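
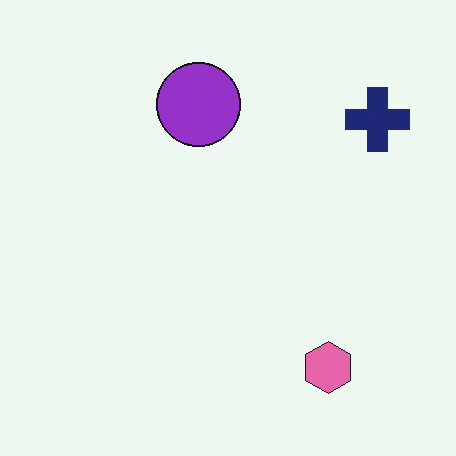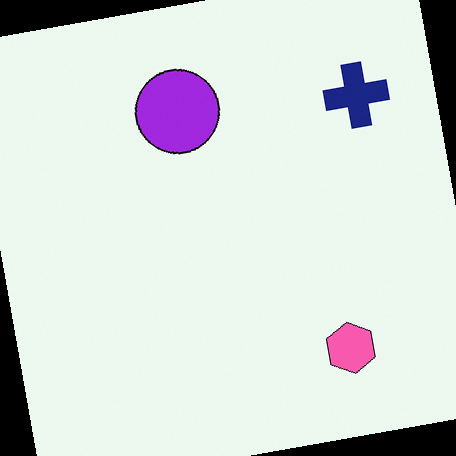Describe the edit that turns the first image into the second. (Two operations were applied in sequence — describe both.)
The second image is the first slightly oversaturated, then rotated counter-clockwise by a few degrees.

All colors are more vivid — a global saturation change. Every shape is tilted by the same angle and the image corners show triangular fill wedges — a whole-image rotation by a non-right angle.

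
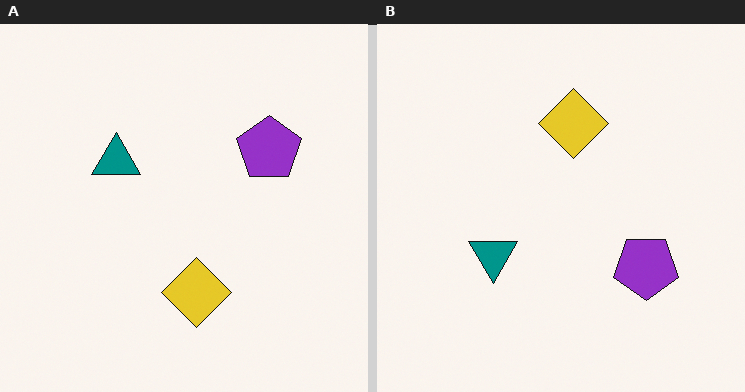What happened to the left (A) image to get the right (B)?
Flipped vertically (top ↔ bottom).

The yellow diamond is in the bottom of the left (A) image and the top of the right (B) — shapes on opposite sides of the horizontal midline have swapped in a mirror flip.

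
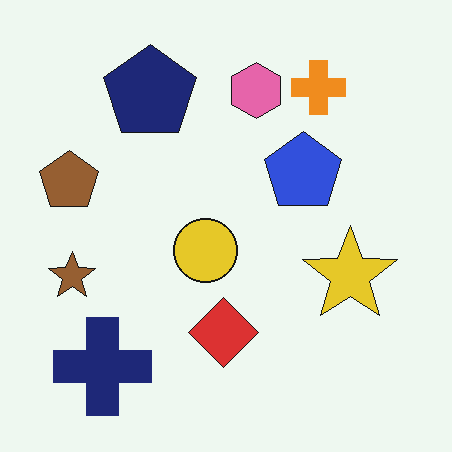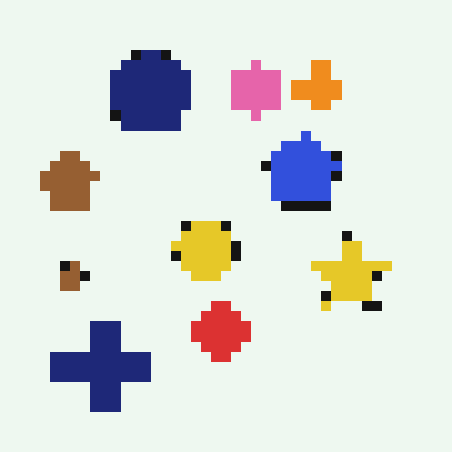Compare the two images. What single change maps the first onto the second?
This is the original image coarsely pixelated.

Shapes are reduced to large square blocks; fine edges and outlines are lost — a downscale-then-upscale (mosaic) effect.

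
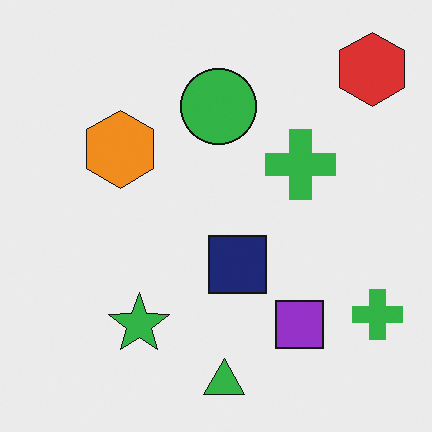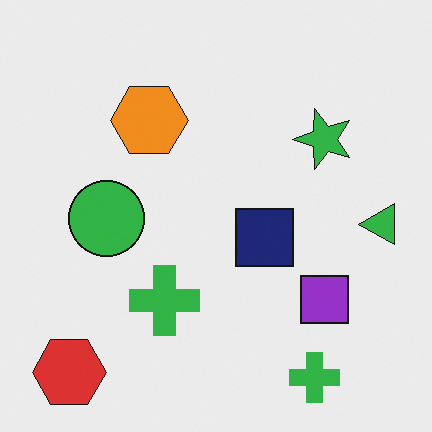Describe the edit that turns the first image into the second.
This is the original image transposed (reflected across the top-left ↔ bottom-right diagonal).

Shapes have swapped their row and column positions — what was in the top-right is now in the bottom-left — a diagonal reflection.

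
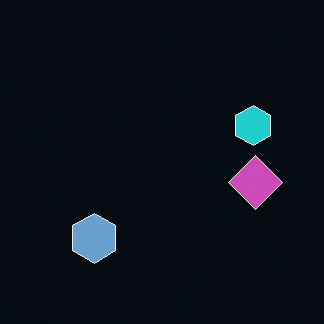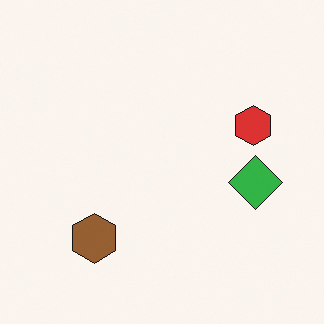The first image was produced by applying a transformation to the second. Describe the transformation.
The first image is the second color-inverted (negative).

The light background has become dark and every shape's color is its complement — a photographic negative.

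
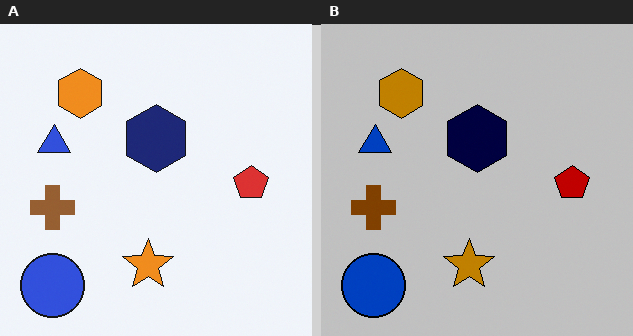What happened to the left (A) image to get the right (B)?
It was heavily posterized to just a handful of flat colors.

Each flat color has snapped to a coarser quantized level — most visibly, the near-white background has dropped to a flat grey.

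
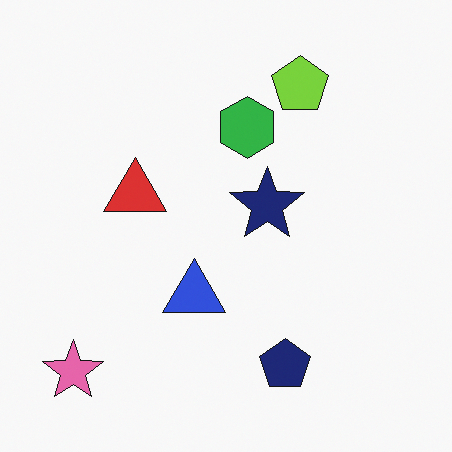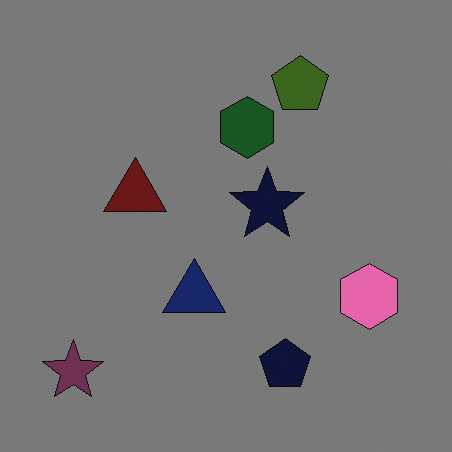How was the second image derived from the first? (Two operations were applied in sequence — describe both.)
This is the original image darkened a lot, then overlaid with an additional pink hexagon.

Every pixel — background and shapes alike — is uniformly darkened. A pink hexagon appears in the second image that is absent from the first.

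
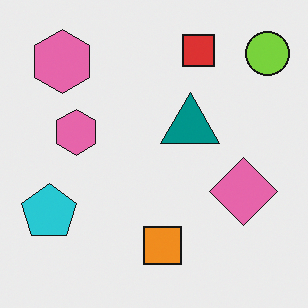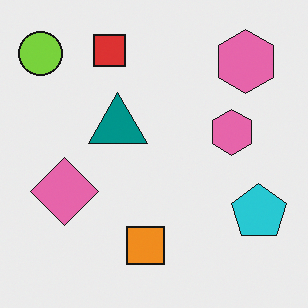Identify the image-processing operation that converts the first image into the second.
This is the original image flipped horizontally (left ↔ right).

The lime circle is in the top-right of the first image and the top-left of the second — shapes on opposite sides of the vertical midline have swapped in a mirror flip.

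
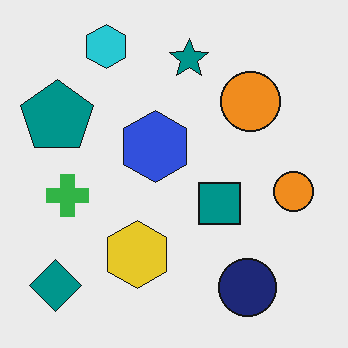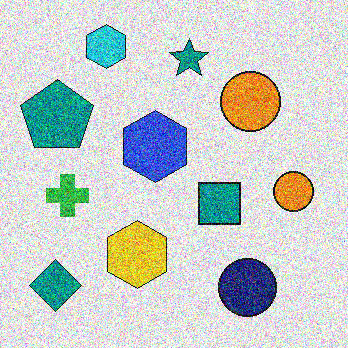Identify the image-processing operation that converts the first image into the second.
The second image is the first degraded with heavy additive noise.

Random speckle covers the whole image, including the flat background.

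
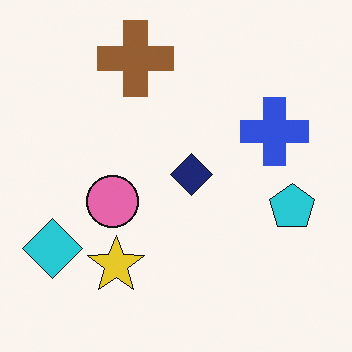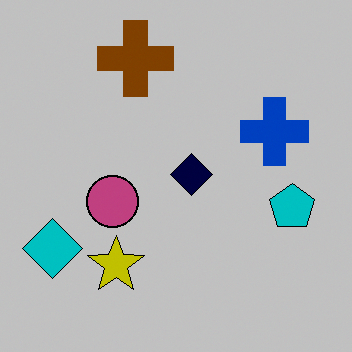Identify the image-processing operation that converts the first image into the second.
The transformation is: heavily posterized to just a handful of flat colors.

Each flat color has snapped to a coarser quantized level — most visibly, the near-white background has dropped to a flat grey.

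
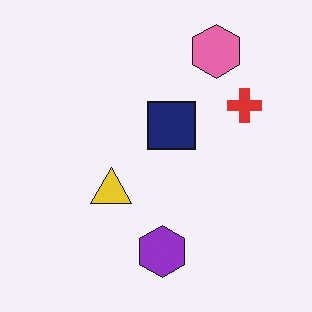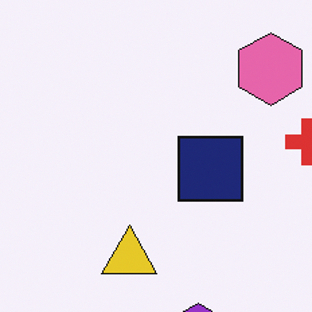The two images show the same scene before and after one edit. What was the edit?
The transformation is: cropped to a modestly smaller region and rescaled.

The visible shapes are larger and the field of view is narrower; shapes near the original edges may be partly or wholly outside the frame — a crop-and-rescale.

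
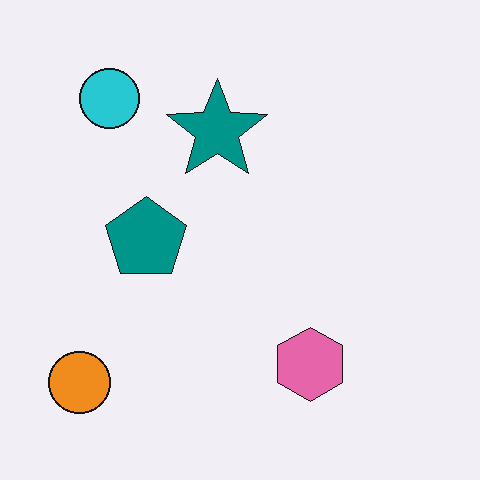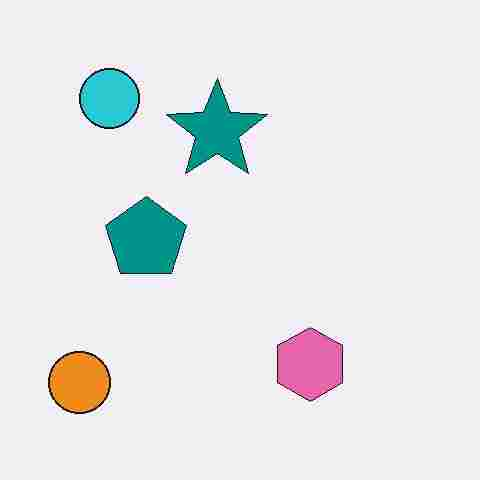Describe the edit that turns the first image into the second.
It was degraded with heavy JPEG compression.

Blocky 8×8 compression artifacts appear around shape edges and the flat background shows ringing — characteristic JPEG degradation.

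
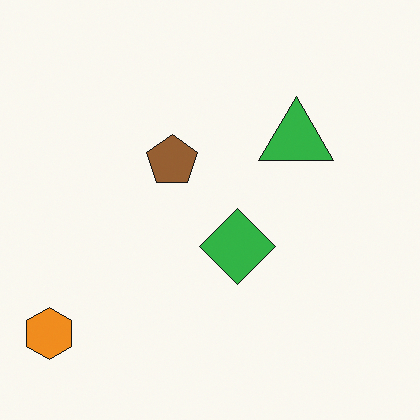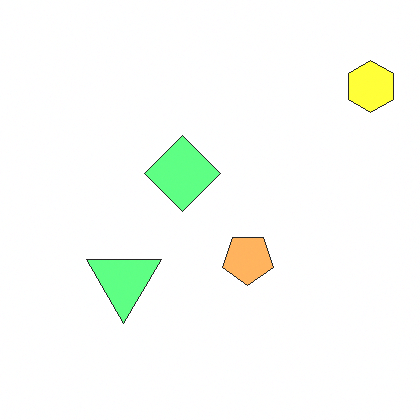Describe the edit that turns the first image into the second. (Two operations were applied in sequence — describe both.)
It was substantially brightened, then rotated 180°.

Every pixel — background and shapes alike — is uniformly brightened. The orange hexagon sits in the bottom-left of the first image and the top-right of the second — consistent with a whole-image 180° rotation.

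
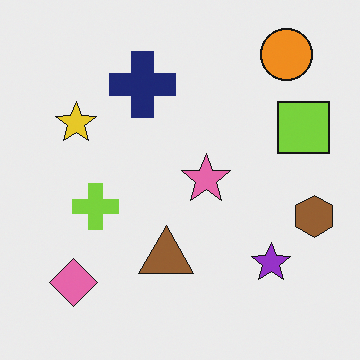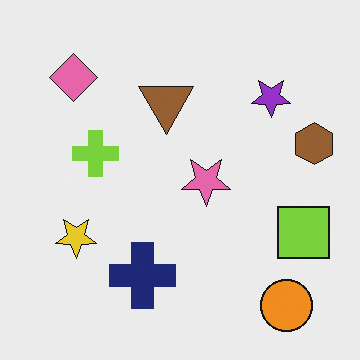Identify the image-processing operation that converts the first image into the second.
The second image is the first flipped vertically (top ↔ bottom).

The orange circle is in the top-right of the first image and the bottom-right of the second — shapes on opposite sides of the horizontal midline have swapped in a mirror flip.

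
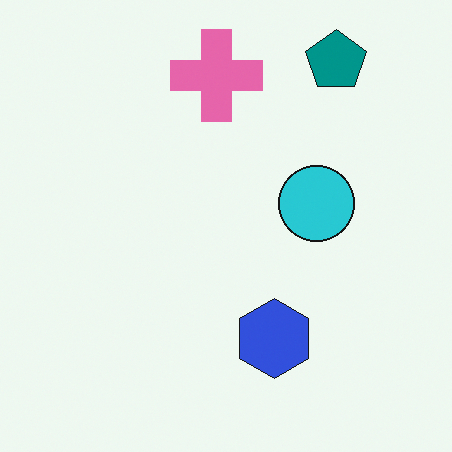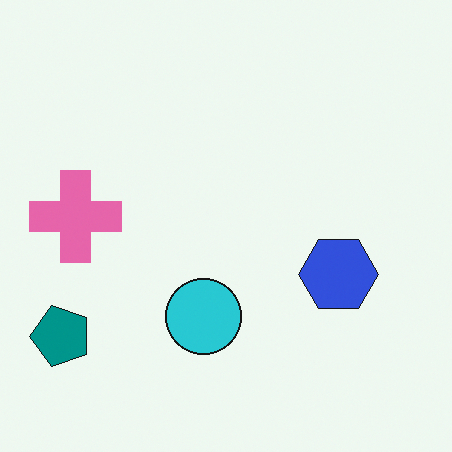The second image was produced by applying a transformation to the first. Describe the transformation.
It was transposed (reflected across the top-left ↔ bottom-right diagonal).

Shapes have swapped their row and column positions — what was in the top-right is now in the bottom-left — a diagonal reflection.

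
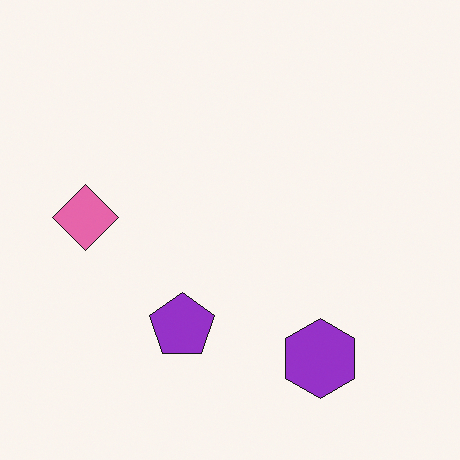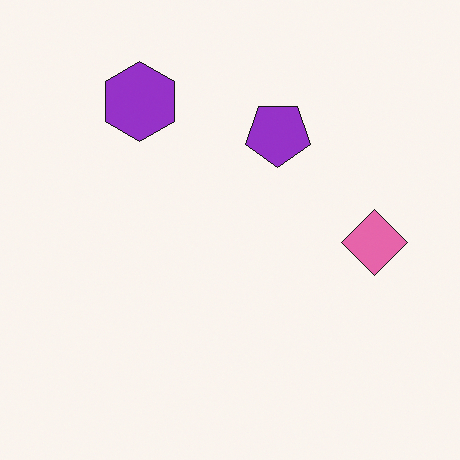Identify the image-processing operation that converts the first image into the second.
This is the original image rotated 180°.

The purple hexagon sits in the bottom-right of the first image and the top-left of the second — consistent with a whole-image 180° rotation.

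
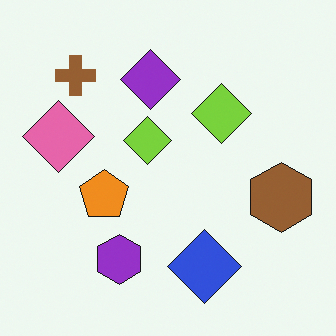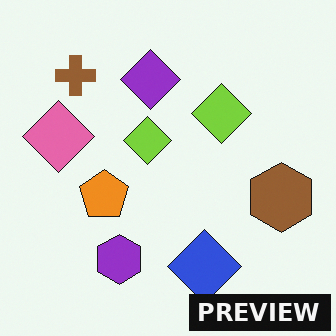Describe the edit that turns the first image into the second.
It was watermarked with the text "PREVIEW" in the lower-right corner.

A dark label reading "PREVIEW" appears in the lower-right corner.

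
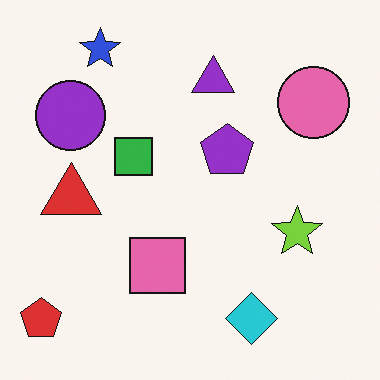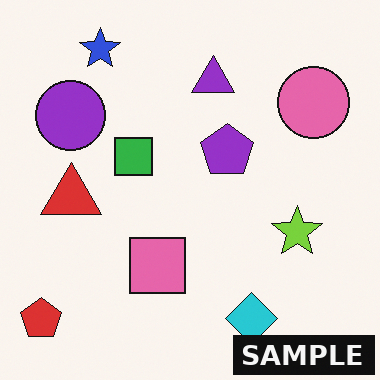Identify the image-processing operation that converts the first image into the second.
The image was watermarked with the text "SAMPLE" in the lower-right corner.

A dark label reading "SAMPLE" appears in the lower-right corner.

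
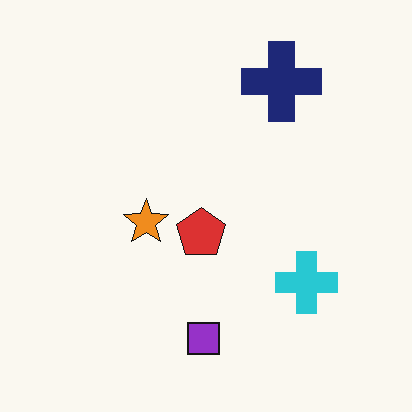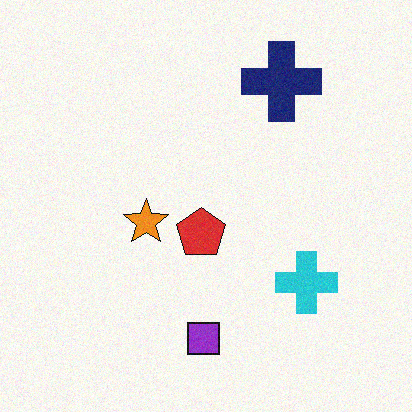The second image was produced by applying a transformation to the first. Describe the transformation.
The transformation is: degraded with a light layer of grain.

Random speckle covers the whole image, including the flat background.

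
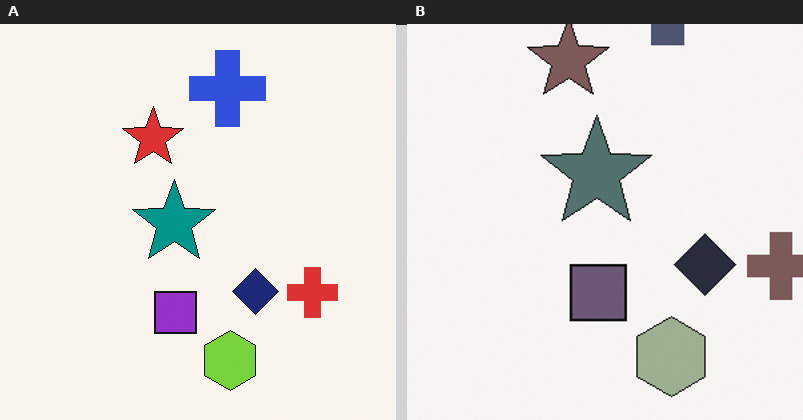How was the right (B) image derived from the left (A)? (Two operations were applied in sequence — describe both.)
It was heavily desaturated, then cropped slightly and scaled back up.

All colors are more muted and greyish — a global saturation change. The visible shapes are larger and the field of view is narrower; shapes near the original edges may be partly or wholly outside the frame — a crop-and-rescale.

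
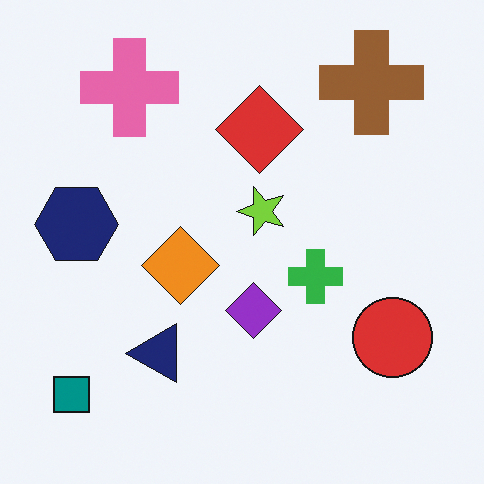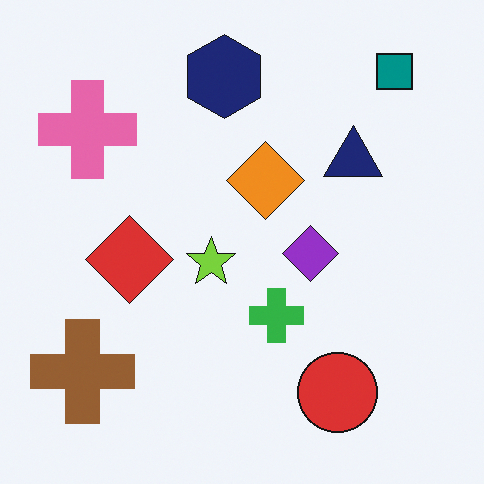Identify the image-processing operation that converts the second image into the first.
The image was transposed (reflected across the top-left ↔ bottom-right diagonal).

Shapes have swapped their row and column positions — what was in the top-right is now in the bottom-left — a diagonal reflection.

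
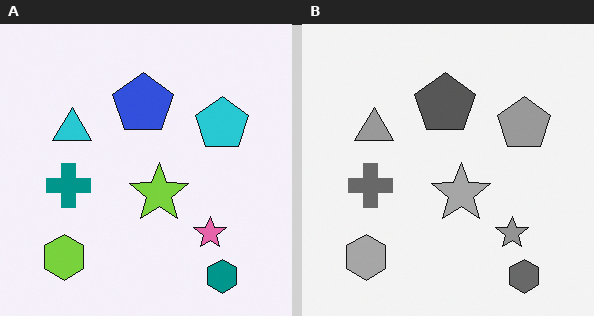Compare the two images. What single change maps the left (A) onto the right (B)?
The transformation is: converted to grayscale.

All color is removed — every shape is now a shade of grey.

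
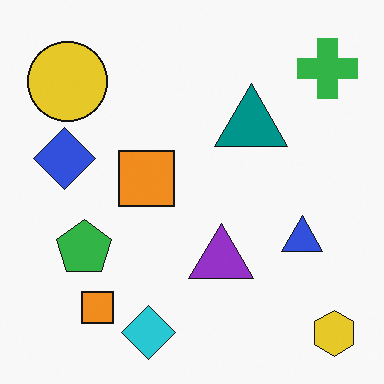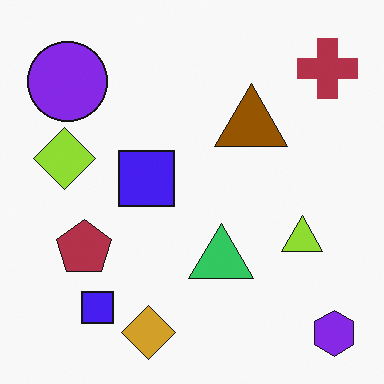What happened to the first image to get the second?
The second image is the first hue-shifted through roughly half the color wheel.

Every shape's color has rotated by the same amount around the hue wheel — a uniform hue shift.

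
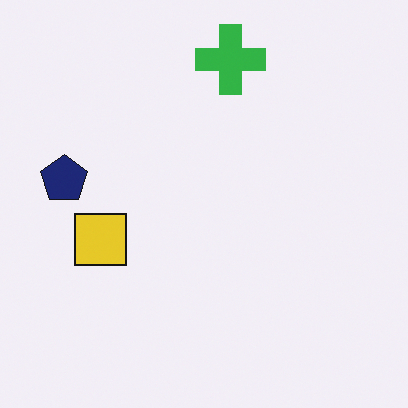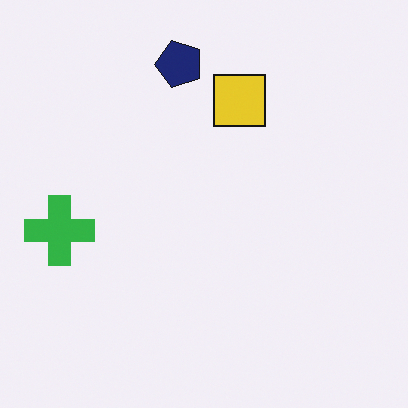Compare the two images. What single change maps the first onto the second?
Transposed (reflected across the top-left ↔ bottom-right diagonal).

Shapes have swapped their row and column positions — what was in the top-right is now in the bottom-left — a diagonal reflection.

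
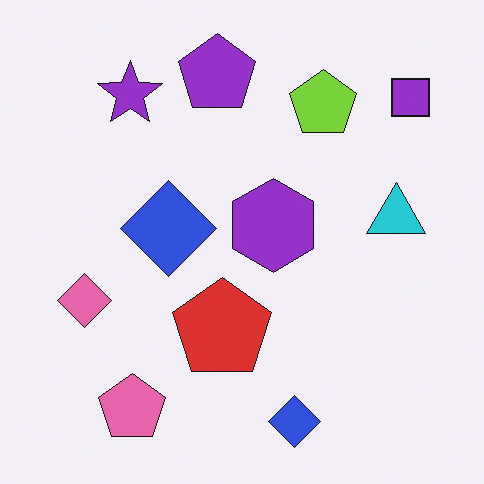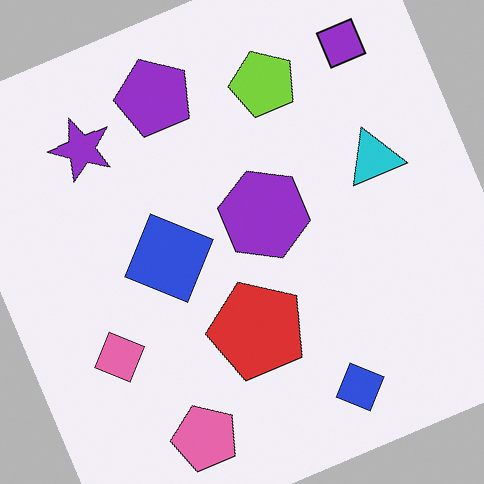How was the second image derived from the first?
The image was rotated counter-clockwise by a moderate amount.

Every shape is tilted by the same angle and the image corners show triangular fill wedges — a whole-image rotation by a non-right angle.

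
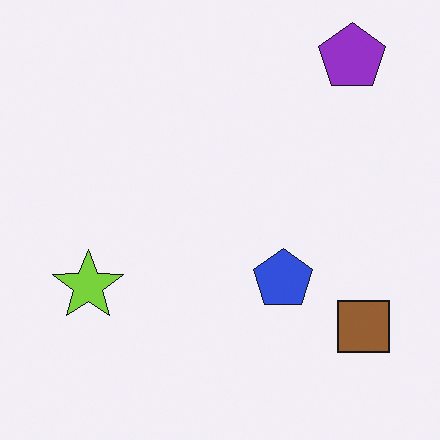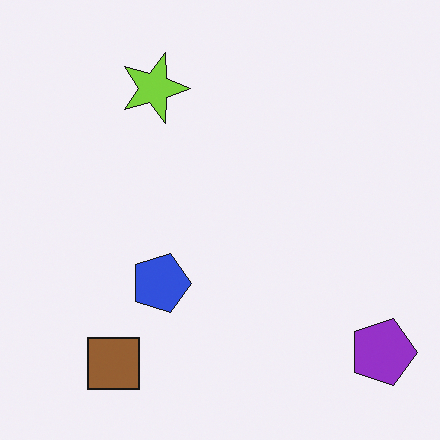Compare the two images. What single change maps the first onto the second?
It was rotated 90° clockwise.

The purple pentagon sits in the top-right of the first image and the bottom-right of the second — consistent with a whole-image 90° clockwise rotation.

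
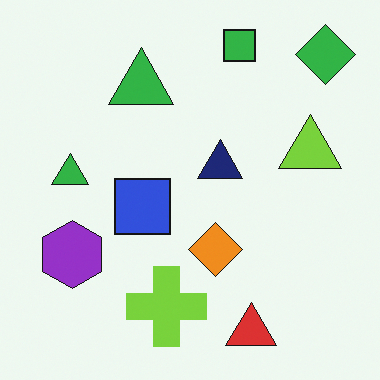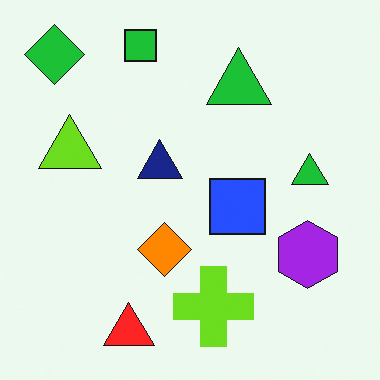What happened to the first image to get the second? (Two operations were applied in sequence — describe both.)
It was flipped horizontally (left ↔ right), then slightly oversaturated.

The green diamond is in the top-right of the first image and the top-left of the second — shapes on opposite sides of the vertical midline have swapped in a mirror flip. All colors are more vivid — a global saturation change.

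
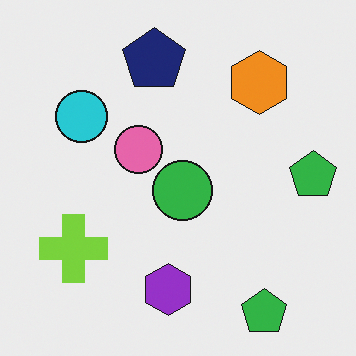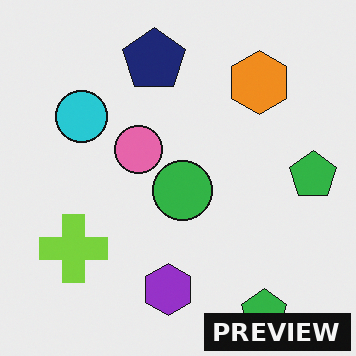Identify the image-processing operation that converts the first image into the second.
This is the original image watermarked with the text "PREVIEW" in the lower-right corner.

A dark label reading "PREVIEW" appears in the lower-right corner.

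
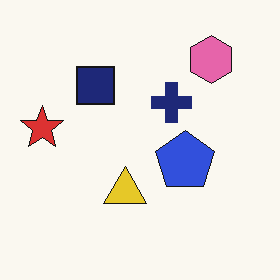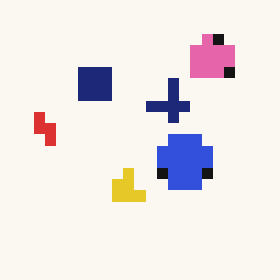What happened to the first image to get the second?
It was heavily pixelated into large blocks.

Shapes are reduced to large square blocks; fine edges and outlines are lost — a downscale-then-upscale (mosaic) effect.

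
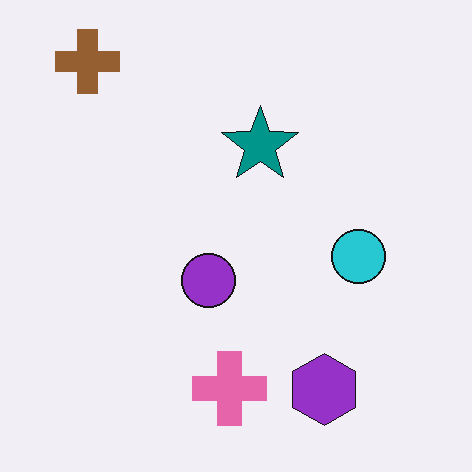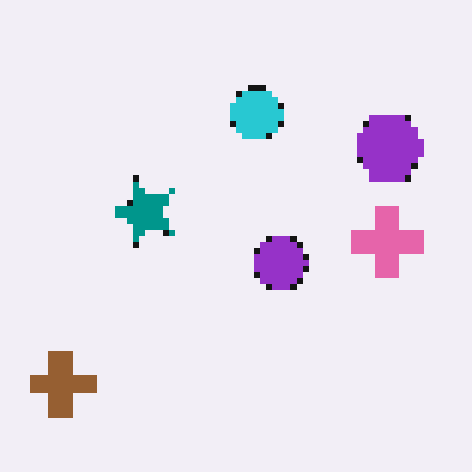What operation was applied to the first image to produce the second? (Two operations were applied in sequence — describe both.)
Rotated 90° counter-clockwise, then pixelated into visible square blocks.

The brown cross sits in the top-left of the first image and the bottom-left of the second — consistent with a whole-image 90° counter-clockwise rotation. Shapes are reduced to large square blocks; fine edges and outlines are lost — a downscale-then-upscale (mosaic) effect.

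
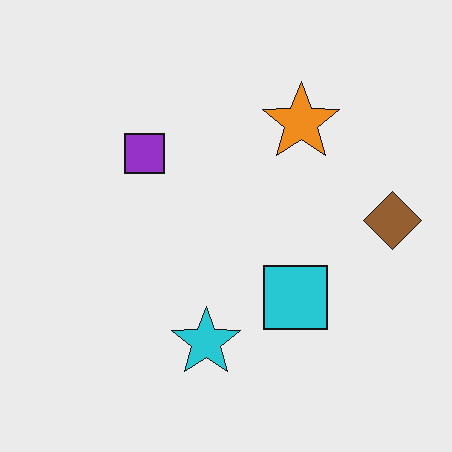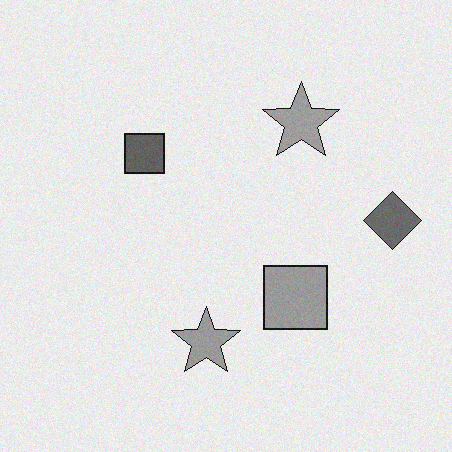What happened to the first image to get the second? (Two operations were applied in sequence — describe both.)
The transformation is: converted to grayscale, then degraded with light additive noise.

All color is removed — every shape is now a shade of grey. Random speckle covers the whole image, including the flat background.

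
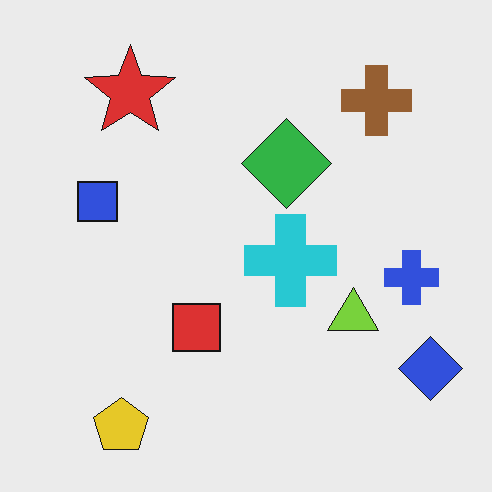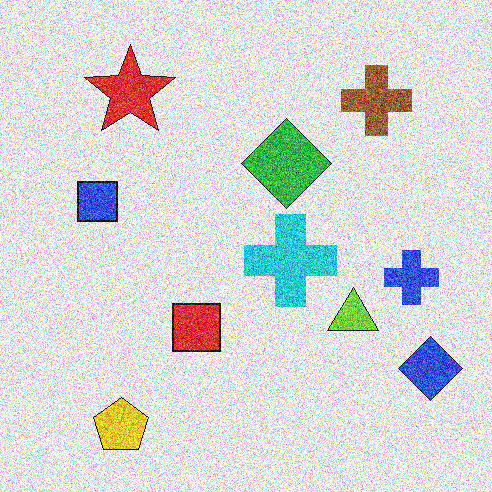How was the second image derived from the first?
The second image is the first degraded with a thick layer of grain.

Random speckle covers the whole image, including the flat background.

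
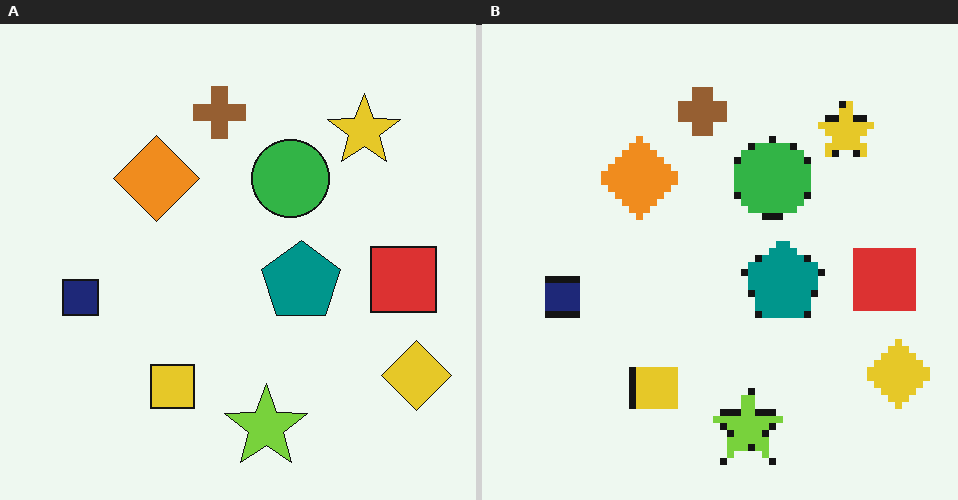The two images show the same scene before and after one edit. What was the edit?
It was moderately pixelated.

Shapes are reduced to large square blocks; fine edges and outlines are lost — a downscale-then-upscale (mosaic) effect.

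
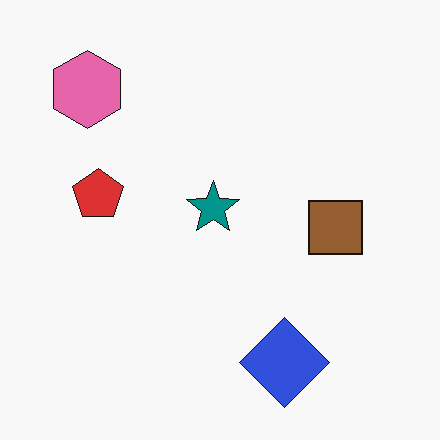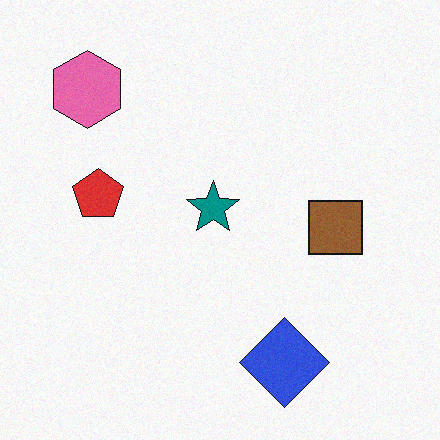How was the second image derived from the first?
This is the original image degraded with a light layer of grain.

Random speckle covers the whole image, including the flat background.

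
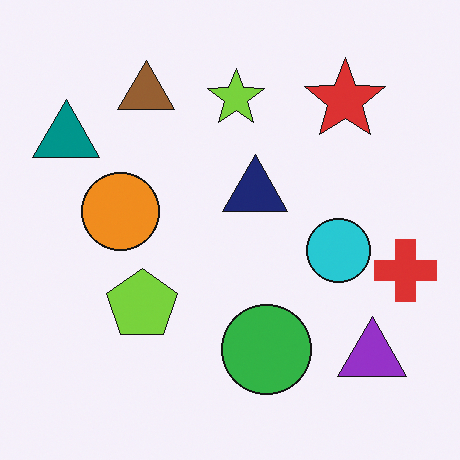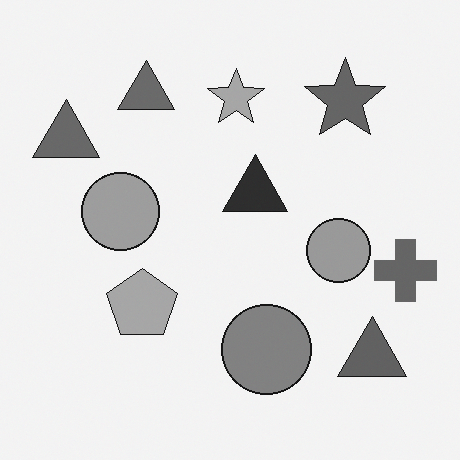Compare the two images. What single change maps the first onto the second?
It was converted to grayscale.

All color is removed — every shape is now a shade of grey.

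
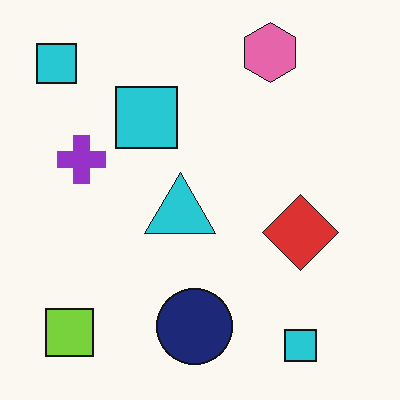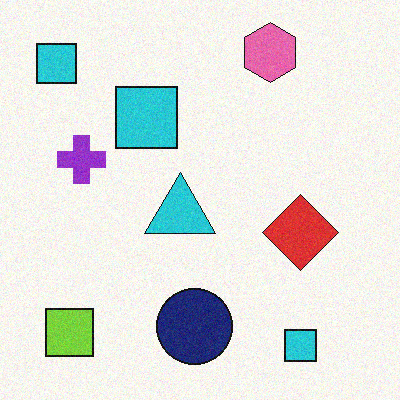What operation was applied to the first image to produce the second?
The image was degraded with subtle gaussian noise.

Random speckle covers the whole image, including the flat background.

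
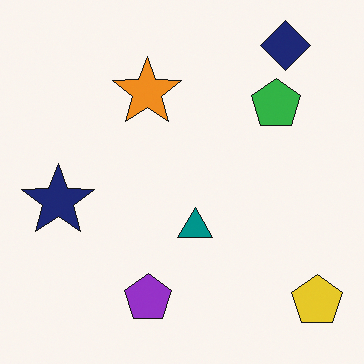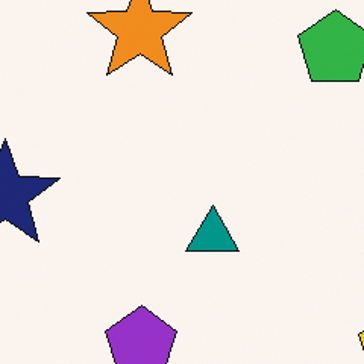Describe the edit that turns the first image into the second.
The transformation is: cropped slightly and scaled back up.

The visible shapes are larger and the field of view is narrower; shapes near the original edges may be partly or wholly outside the frame — a crop-and-rescale.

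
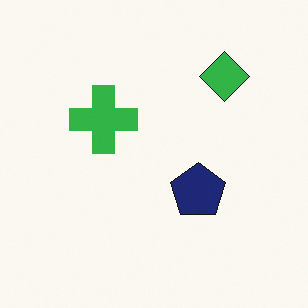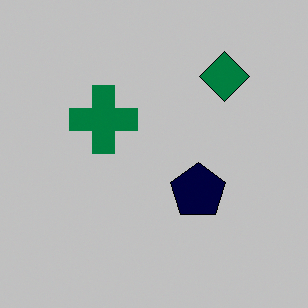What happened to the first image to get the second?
Heavily posterized to just a handful of flat colors.

Each flat color has snapped to a coarser quantized level — most visibly, the near-white background has dropped to a flat grey.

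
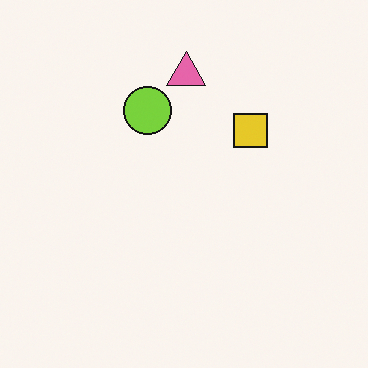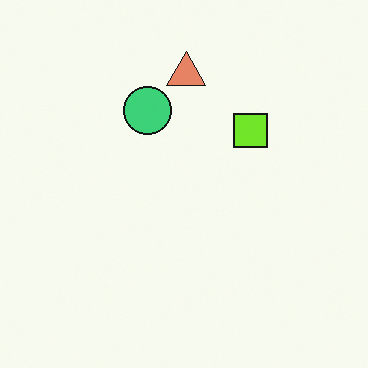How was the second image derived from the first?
The second image is the first hue-shifted by a small amount.

Every shape's color has rotated by the same amount around the hue wheel — a uniform hue shift.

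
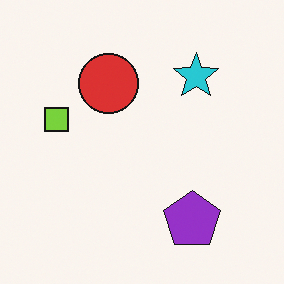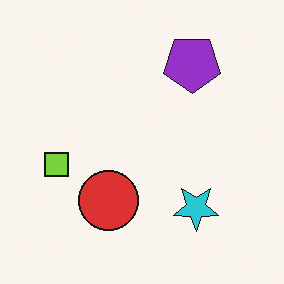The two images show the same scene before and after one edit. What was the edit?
The transformation is: flipped vertically (top ↔ bottom).

The purple pentagon is in the bottom-right of the first image and the top-right of the second — shapes on opposite sides of the horizontal midline have swapped in a mirror flip.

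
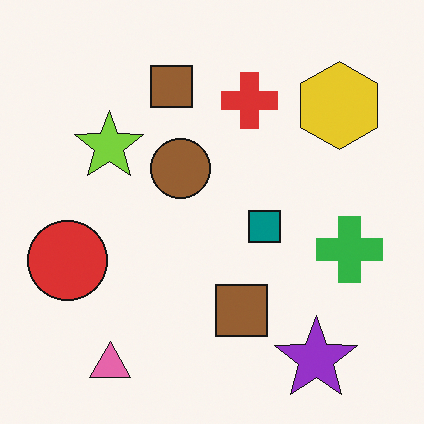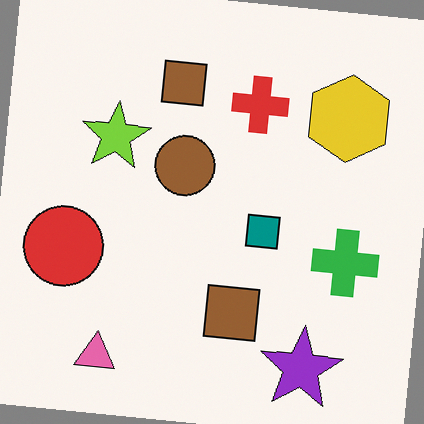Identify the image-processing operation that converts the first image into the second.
This is the original image rotated clockwise by a few degrees.

Every shape is tilted by the same angle and the image corners show triangular fill wedges — a whole-image rotation by a non-right angle.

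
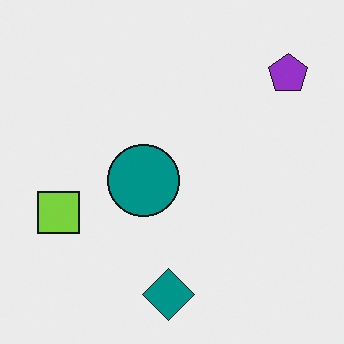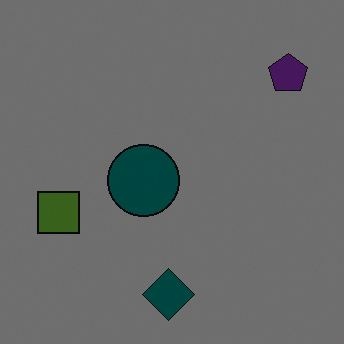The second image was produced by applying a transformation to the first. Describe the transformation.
The transformation is: darkened a lot.

Every pixel — background and shapes alike — is uniformly darkened.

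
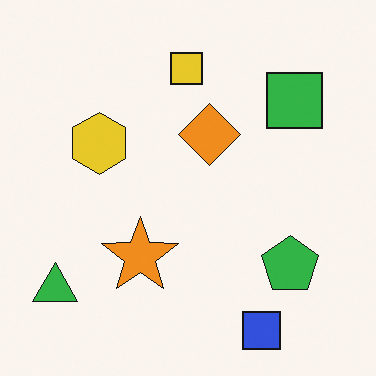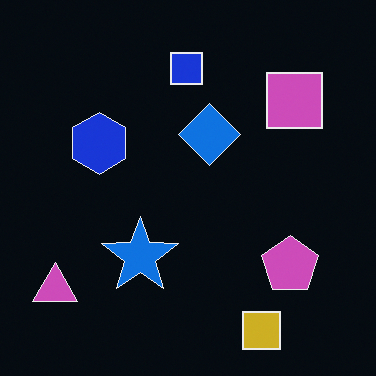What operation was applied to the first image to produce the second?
The second image is the first color-inverted (negative).

The light background has become dark and every shape's color is its complement — a photographic negative.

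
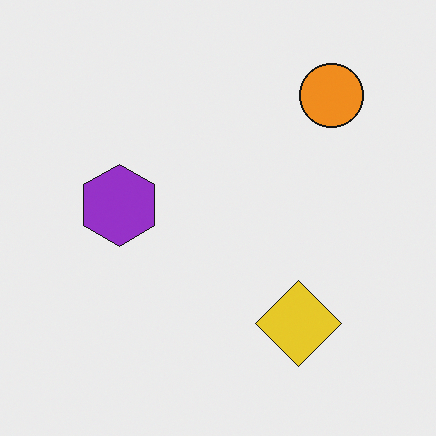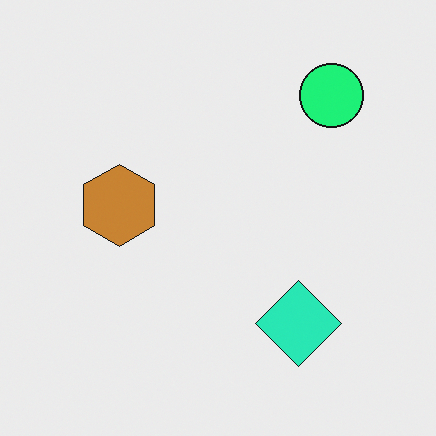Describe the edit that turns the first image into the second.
The image was hue-shifted through roughly a third of the color wheel.

Every shape's color has rotated by the same amount around the hue wheel — a uniform hue shift.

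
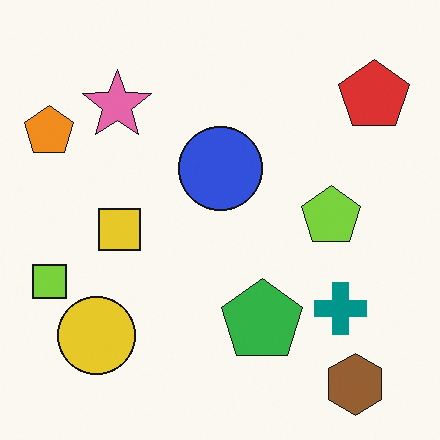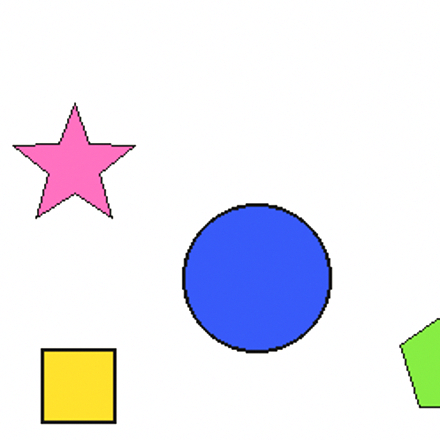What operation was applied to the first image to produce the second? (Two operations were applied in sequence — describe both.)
It was cropped tightly and scaled back up, then slightly brightened.

The visible shapes are larger and the field of view is narrower; shapes near the original edges may be partly or wholly outside the frame — a crop-and-rescale. Every pixel — background and shapes alike — is uniformly brightened.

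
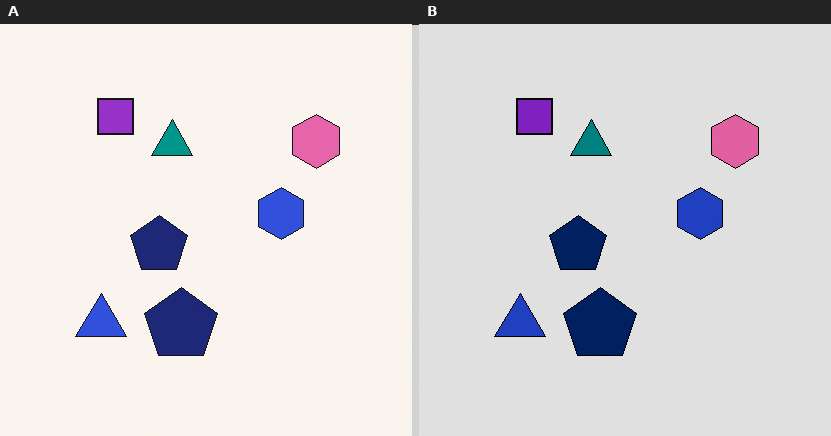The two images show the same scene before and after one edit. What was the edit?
The right (B) image is the left (A) moderately posterized.

Each flat color has snapped to a coarser quantized level — most visibly, the near-white background has dropped to a flat grey.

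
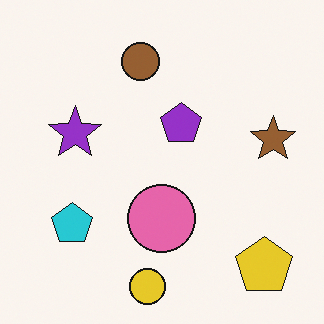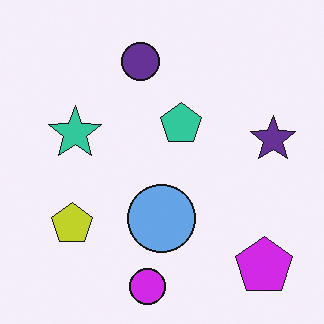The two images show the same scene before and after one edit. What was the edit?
It was hue-shifted through roughly half the color wheel.

Every shape's color has rotated by the same amount around the hue wheel — a uniform hue shift.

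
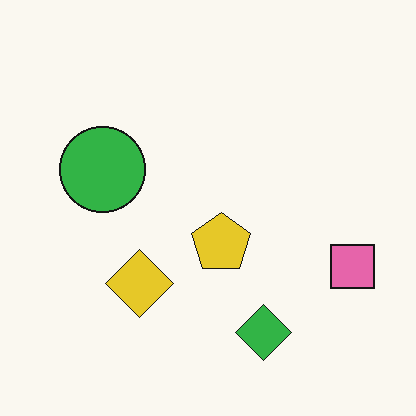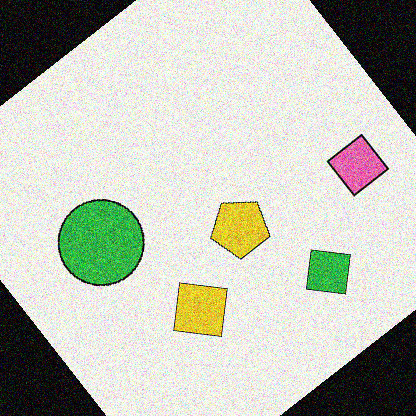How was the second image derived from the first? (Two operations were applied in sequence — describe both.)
It was rotated counter-clockwise by a large amount — several tens of degrees, then degraded with a thick layer of grain.

Every shape is tilted by the same angle and the image corners show triangular fill wedges — a whole-image rotation by a non-right angle. Random speckle covers the whole image, including the flat background.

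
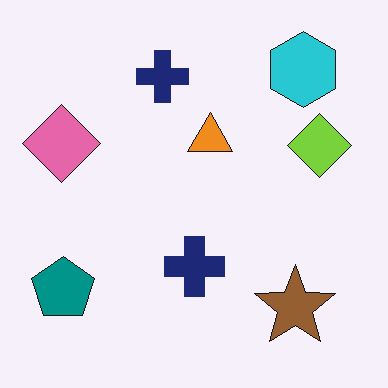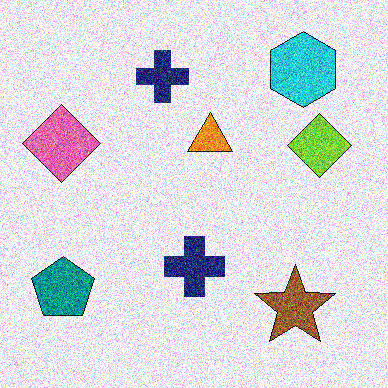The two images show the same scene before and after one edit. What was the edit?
The transformation is: degraded with a thick layer of grain.

Random speckle covers the whole image, including the flat background.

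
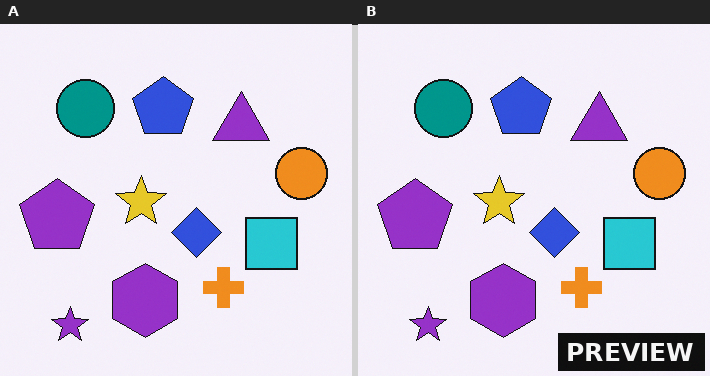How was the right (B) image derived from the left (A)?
This is the original image watermarked with the text "PREVIEW" in the lower-right corner.

A dark label reading "PREVIEW" appears in the lower-right corner.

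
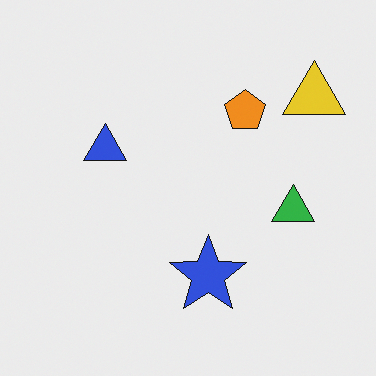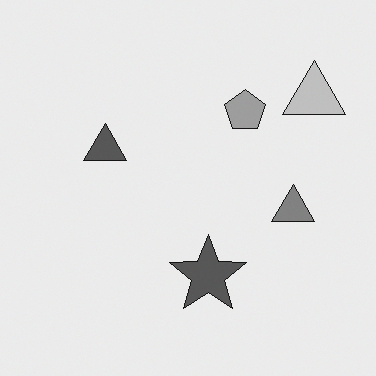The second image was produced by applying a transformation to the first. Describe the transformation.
Converted to grayscale.

All color is removed — every shape is now a shade of grey.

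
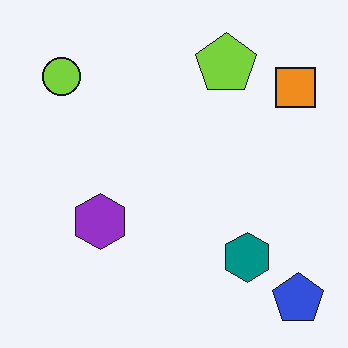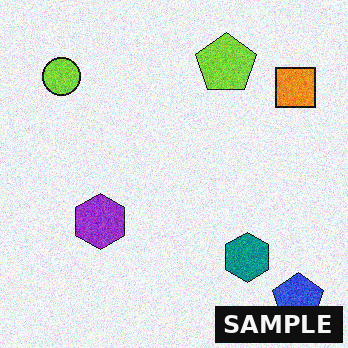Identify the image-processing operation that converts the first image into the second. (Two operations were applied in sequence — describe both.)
It was degraded with moderate additive noise, then watermarked with the text "SAMPLE" in the lower-right corner.

Random speckle covers the whole image, including the flat background. A dark label reading "SAMPLE" appears in the lower-right corner.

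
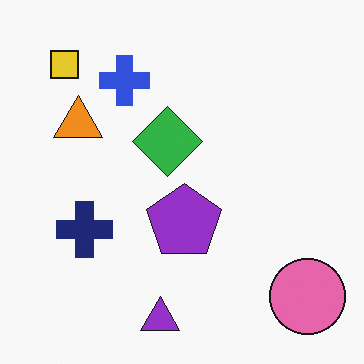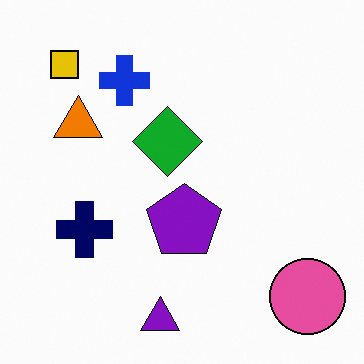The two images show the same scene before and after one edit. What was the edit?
The image was given slightly increased contrast.

Tones are pushed away from mid-grey across the whole image — a global contrast change.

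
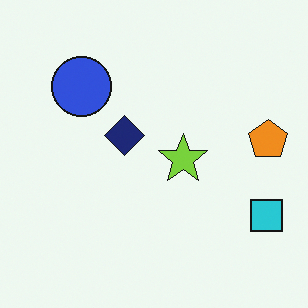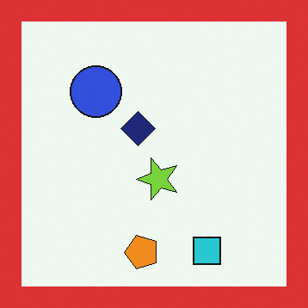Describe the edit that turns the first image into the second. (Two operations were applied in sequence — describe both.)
This is the original image transposed (reflected across the top-left ↔ bottom-right diagonal), then framed with a red border.

Shapes have swapped their row and column positions — what was in the top-right is now in the bottom-left — a diagonal reflection. A solid red frame runs around the edge of the second image, with the content slightly shrunk inside it.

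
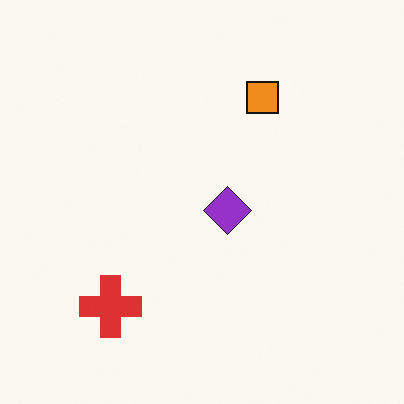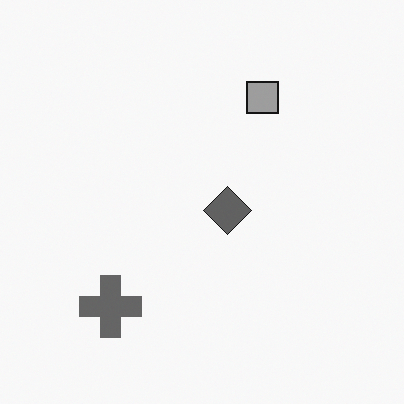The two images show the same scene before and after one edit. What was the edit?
The image was converted to grayscale.

All color is removed — every shape is now a shade of grey.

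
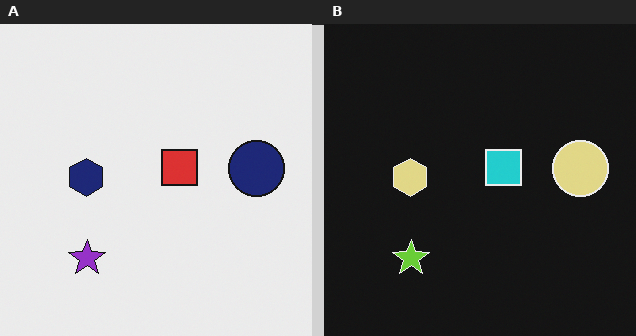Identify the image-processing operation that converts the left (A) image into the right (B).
Color-inverted (negative).

The light background has become dark and every shape's color is its complement — a photographic negative.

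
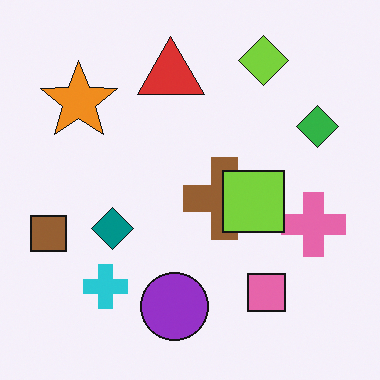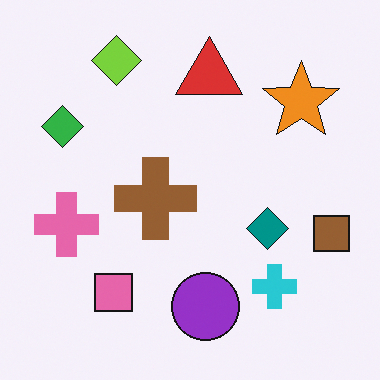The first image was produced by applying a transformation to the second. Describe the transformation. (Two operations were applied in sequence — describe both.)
This is the original image flipped horizontally (left ↔ right), then overlaid with an additional lime square.

The brown square is in the right of the second image and the left of the first — shapes on opposite sides of the vertical midline have swapped in a mirror flip. A lime square appears in the first image that is absent from the second.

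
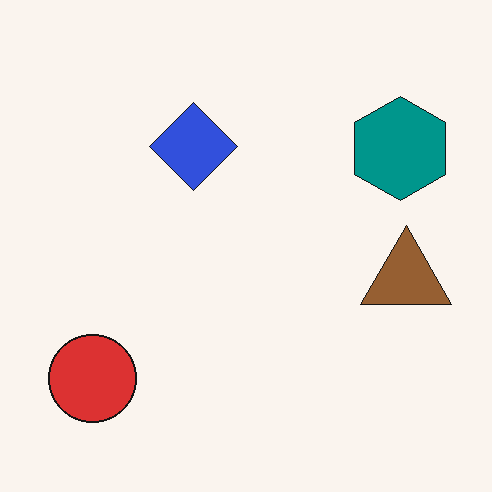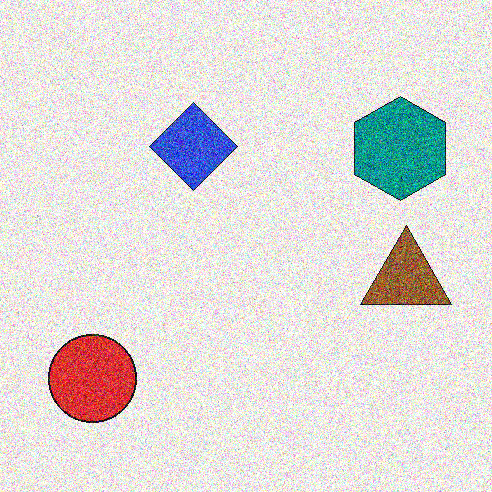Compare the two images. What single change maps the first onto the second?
The image was degraded with heavy additive noise.

Random speckle covers the whole image, including the flat background.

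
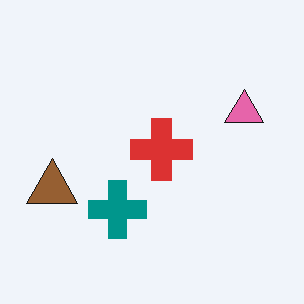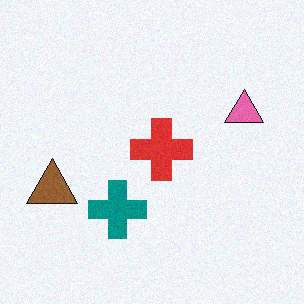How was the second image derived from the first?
It was degraded with light additive noise.

Random speckle covers the whole image, including the flat background.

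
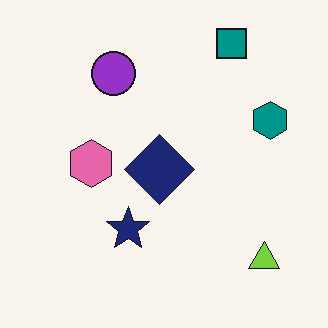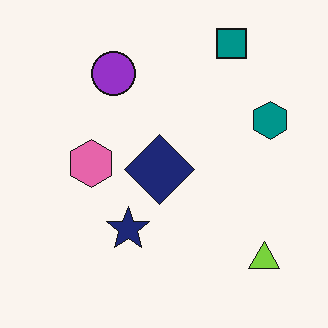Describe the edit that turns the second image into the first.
It was given moderate JPEG compression.

Blocky 8×8 compression artifacts appear around shape edges and the flat background shows ringing — characteristic JPEG degradation.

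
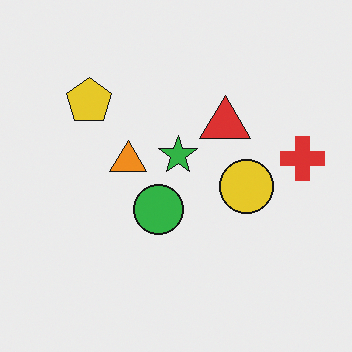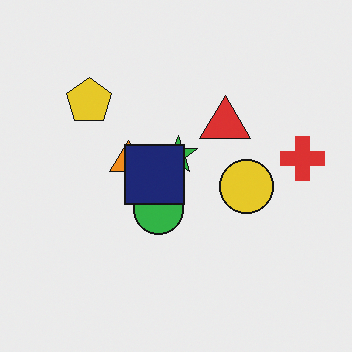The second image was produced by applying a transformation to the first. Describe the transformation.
This is the original image overlaid with an additional navy square.

A navy square appears in the second image that is absent from the first.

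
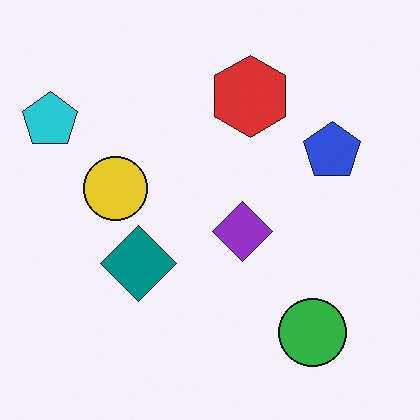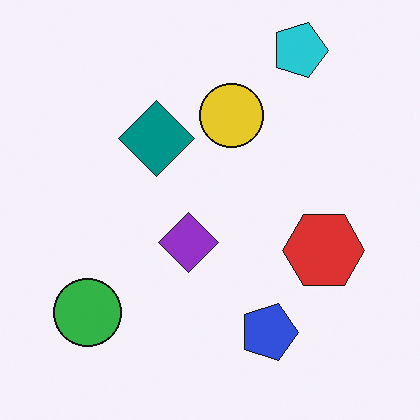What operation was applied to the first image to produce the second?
The second image is the first rotated 90° clockwise.

The cyan pentagon sits in the top-left of the first image and the top-right of the second — consistent with a whole-image 90° clockwise rotation.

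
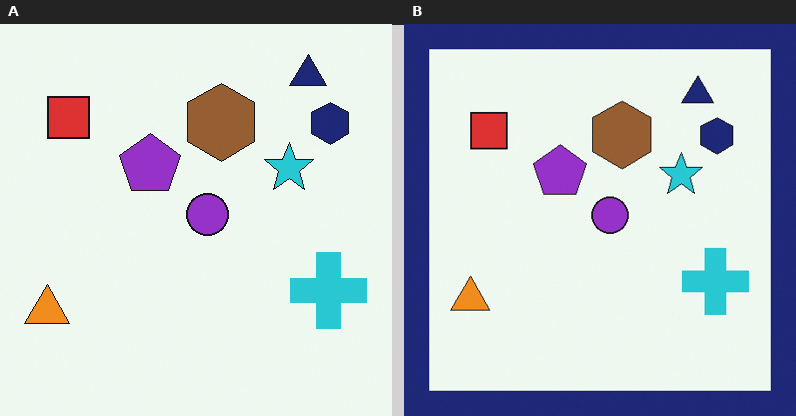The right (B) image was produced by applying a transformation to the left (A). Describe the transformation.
The image was framed with a navy border.

A solid navy frame runs around the edge of the right (B) image, with the content slightly shrunk inside it.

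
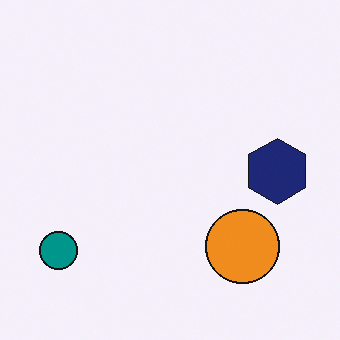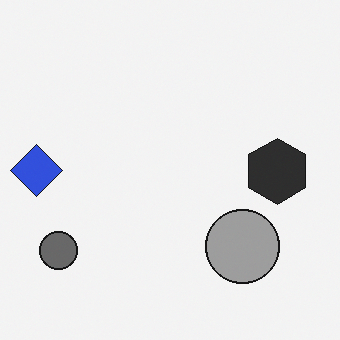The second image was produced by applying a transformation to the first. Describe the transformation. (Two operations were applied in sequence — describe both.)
The transformation is: converted to grayscale, then overlaid with an additional blue diamond.

All color is removed — every shape is now a shade of grey. A blue diamond appears in the second image that is absent from the first.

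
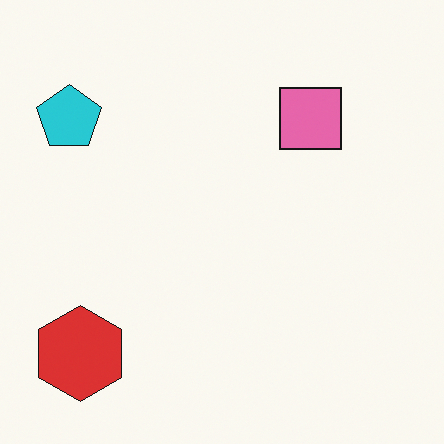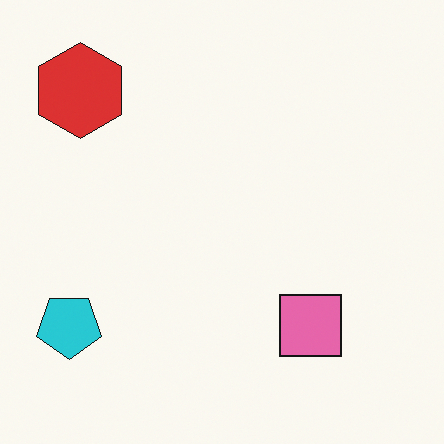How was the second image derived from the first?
The second image is the first flipped vertically (top ↔ bottom).

The red hexagon is in the bottom-left of the first image and the top-left of the second — shapes on opposite sides of the horizontal midline have swapped in a mirror flip.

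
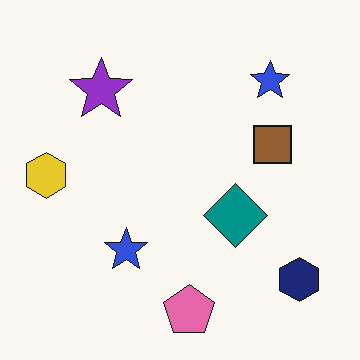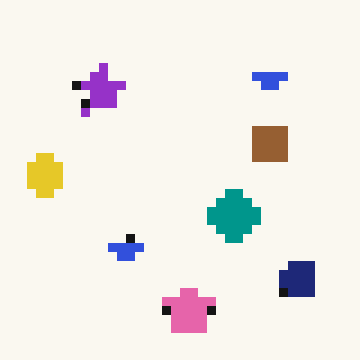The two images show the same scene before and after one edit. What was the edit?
The transformation is: heavily pixelated into large blocks.

Shapes are reduced to large square blocks; fine edges and outlines are lost — a downscale-then-upscale (mosaic) effect.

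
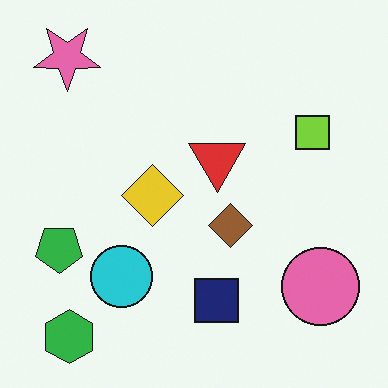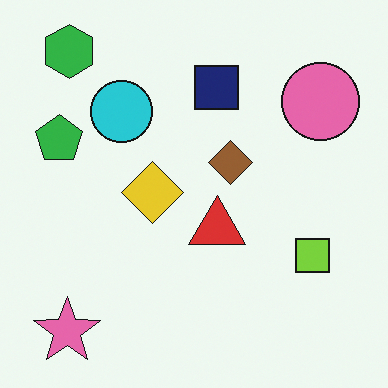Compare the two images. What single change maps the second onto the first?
Flipped vertically (top ↔ bottom).

The green hexagon is in the top-left of the second image and the bottom-left of the first — shapes on opposite sides of the horizontal midline have swapped in a mirror flip.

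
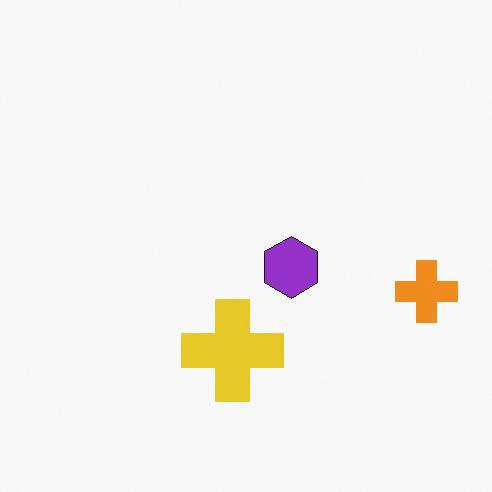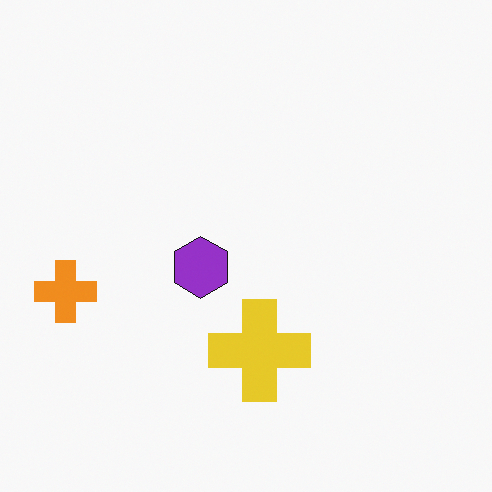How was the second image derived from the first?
It was flipped horizontally (left ↔ right).

The orange cross is in the right of the first image and the left of the second — shapes on opposite sides of the vertical midline have swapped in a mirror flip.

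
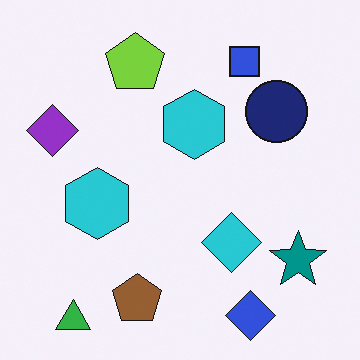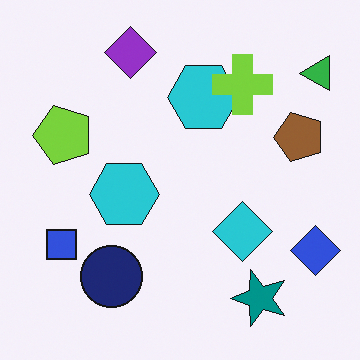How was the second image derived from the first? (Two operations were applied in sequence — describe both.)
Transposed (reflected across the top-left ↔ bottom-right diagonal), then overlaid with an additional lime cross.

Shapes have swapped their row and column positions — what was in the top-right is now in the bottom-left — a diagonal reflection. A lime cross appears in the second image that is absent from the first.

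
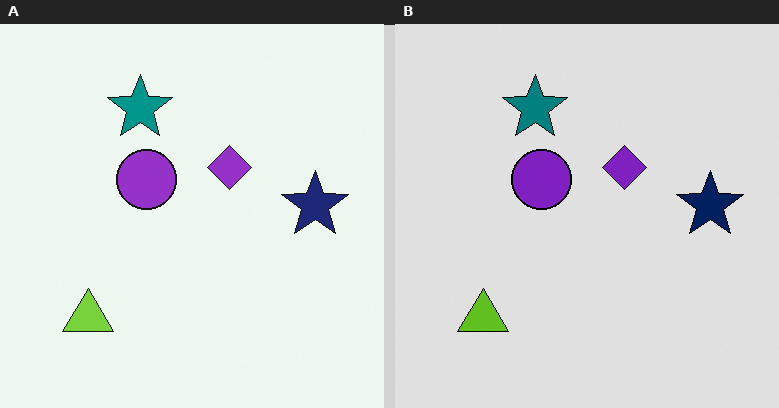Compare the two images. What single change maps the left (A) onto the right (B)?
The transformation is: moderately posterized.

Each flat color has snapped to a coarser quantized level — most visibly, the near-white background has dropped to a flat grey.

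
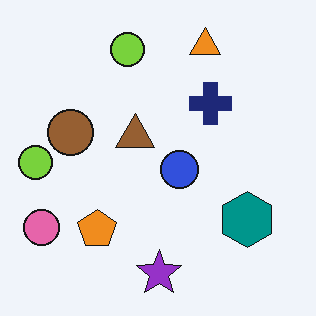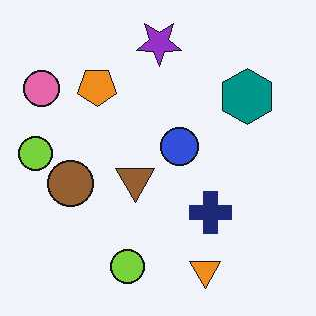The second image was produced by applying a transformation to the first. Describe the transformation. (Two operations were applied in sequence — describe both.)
It was given moderate JPEG compression, then flipped vertically (top ↔ bottom).

Blocky 8×8 compression artifacts appear around shape edges and the flat background shows ringing — characteristic JPEG degradation. The purple star is in the bottom of the first image and the top of the second — shapes on opposite sides of the horizontal midline have swapped in a mirror flip.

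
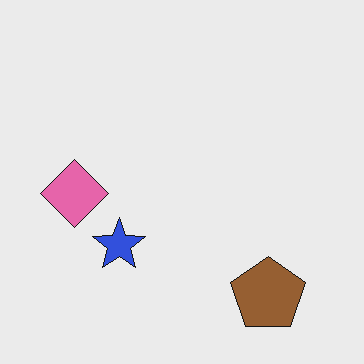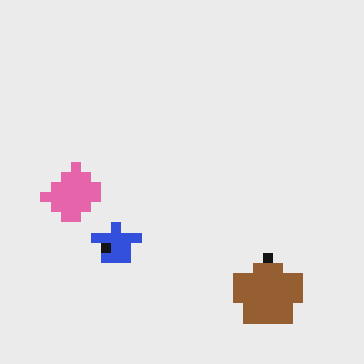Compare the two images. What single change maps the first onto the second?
It was heavily pixelated into large blocks.

Shapes are reduced to large square blocks; fine edges and outlines are lost — a downscale-then-upscale (mosaic) effect.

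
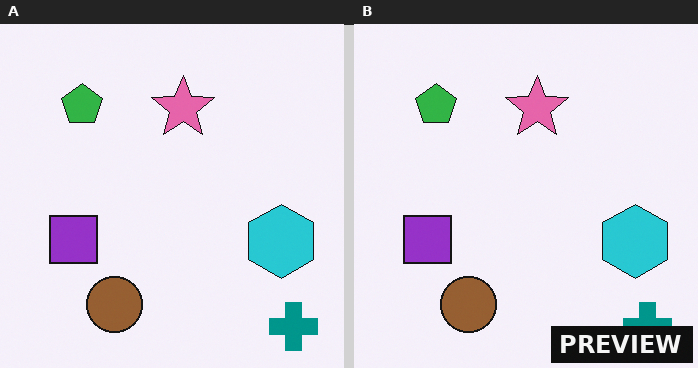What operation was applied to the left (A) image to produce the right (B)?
The image was watermarked with the text "PREVIEW" in the lower-right corner.

A dark label reading "PREVIEW" appears in the lower-right corner.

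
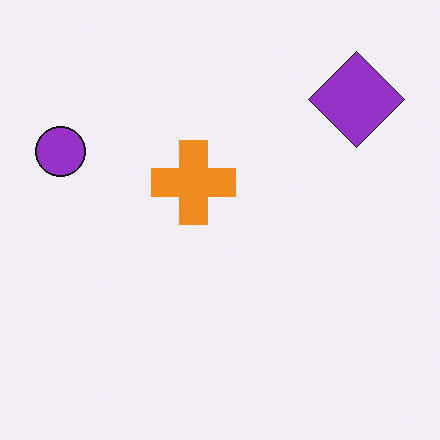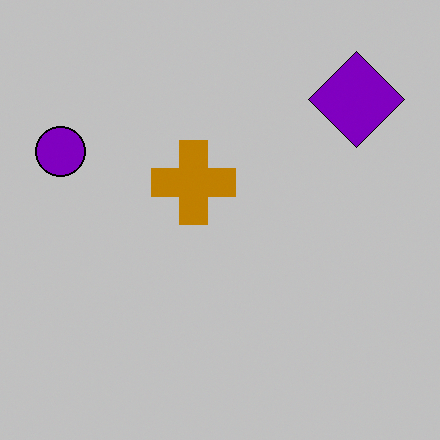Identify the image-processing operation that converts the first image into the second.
The second image is the first aggressively posterized.

Each flat color has snapped to a coarser quantized level — most visibly, the near-white background has dropped to a flat grey.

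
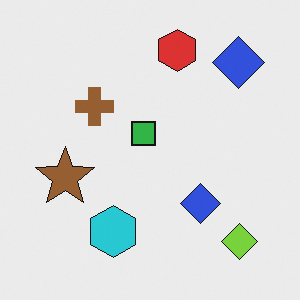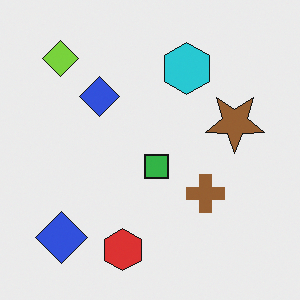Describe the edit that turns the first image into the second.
The transformation is: rotated 180°.

The lime diamond sits in the bottom-right of the first image and the top-left of the second — consistent with a whole-image 180° rotation.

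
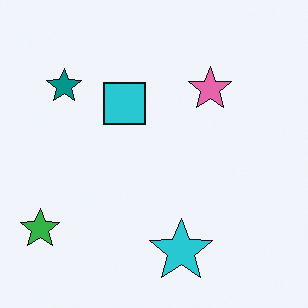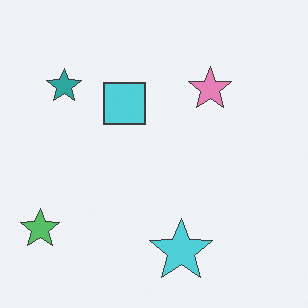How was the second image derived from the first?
It was given slightly reduced contrast.

Tones are pushed toward mid-grey across the whole image — a global contrast change.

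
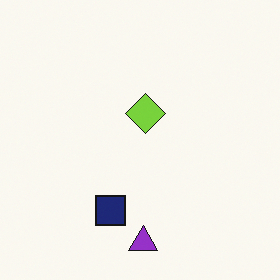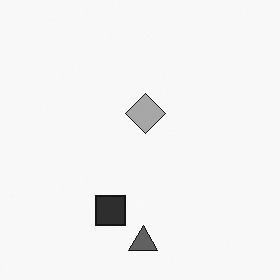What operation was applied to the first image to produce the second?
The image was converted to grayscale.

All color is removed — every shape is now a shade of grey.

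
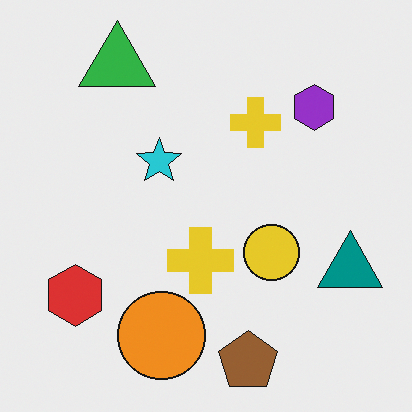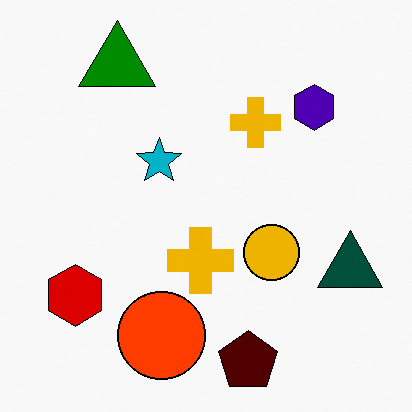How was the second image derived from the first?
The second image is the first given much higher contrast.

Tones are pushed away from mid-grey across the whole image — a global contrast change.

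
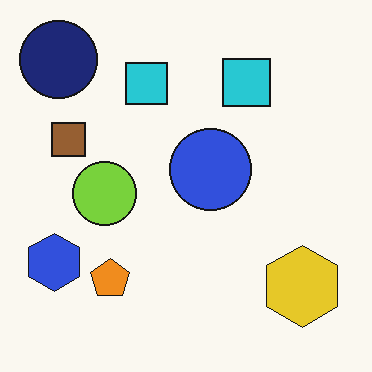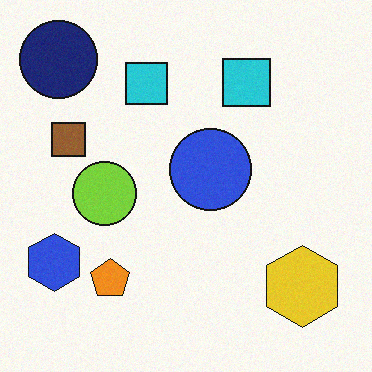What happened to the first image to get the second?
The image was degraded with a light layer of grain.

Random speckle covers the whole image, including the flat background.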